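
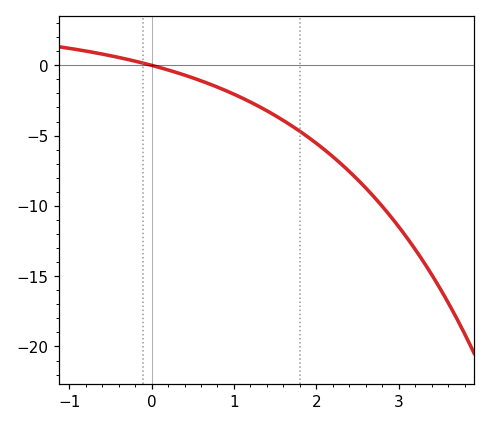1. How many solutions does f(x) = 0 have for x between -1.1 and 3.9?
1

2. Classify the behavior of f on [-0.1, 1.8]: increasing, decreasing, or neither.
decreasing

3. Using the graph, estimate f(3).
-11.5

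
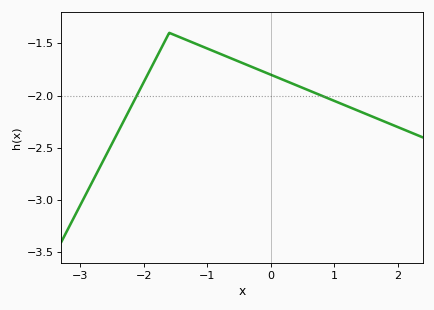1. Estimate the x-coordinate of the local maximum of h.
-1.6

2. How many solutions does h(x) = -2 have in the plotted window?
2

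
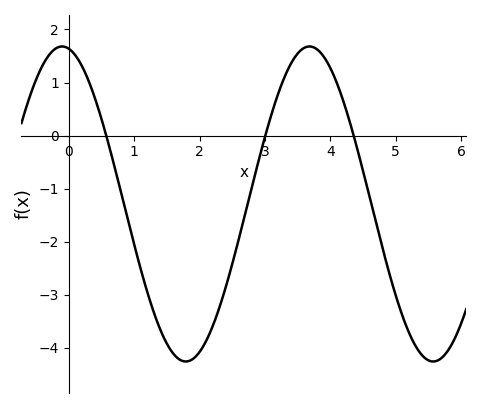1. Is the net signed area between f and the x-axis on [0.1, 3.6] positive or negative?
negative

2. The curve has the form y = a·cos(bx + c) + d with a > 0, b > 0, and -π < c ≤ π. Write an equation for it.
y = 2.97cos(1.66x + 0.17) - 1.29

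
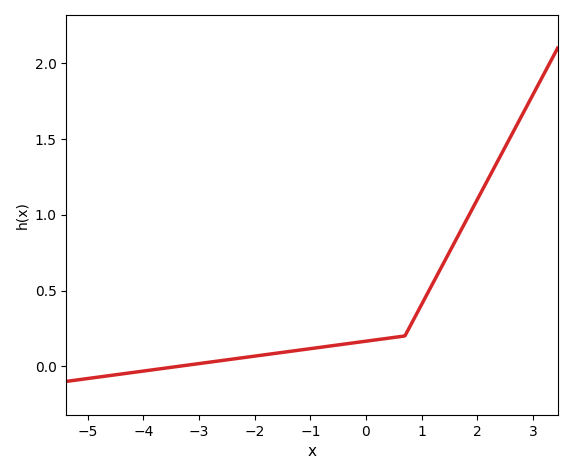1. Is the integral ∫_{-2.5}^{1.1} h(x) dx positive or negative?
positive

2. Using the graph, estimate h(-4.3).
-0.05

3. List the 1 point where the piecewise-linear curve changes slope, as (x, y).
(0.7, 0.2)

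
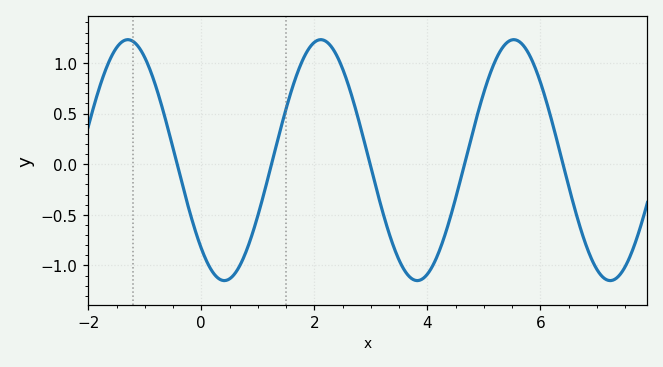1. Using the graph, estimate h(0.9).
-0.695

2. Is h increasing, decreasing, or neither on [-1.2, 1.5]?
neither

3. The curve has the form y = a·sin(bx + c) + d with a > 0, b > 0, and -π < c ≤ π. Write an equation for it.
y = 1.19sin(1.84x - 2.32) + 0.04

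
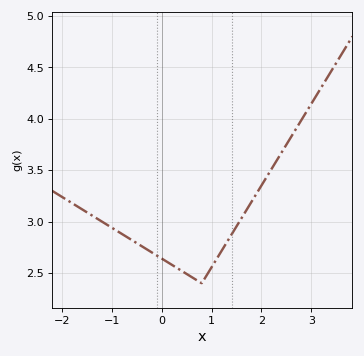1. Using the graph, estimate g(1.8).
3.19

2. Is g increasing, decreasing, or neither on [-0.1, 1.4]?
neither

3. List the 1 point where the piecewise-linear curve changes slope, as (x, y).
(0.8, 2.4)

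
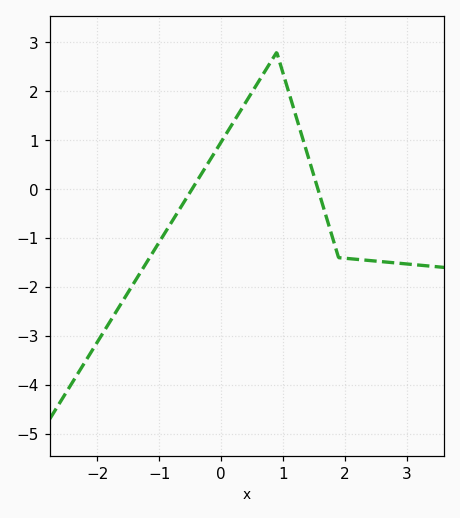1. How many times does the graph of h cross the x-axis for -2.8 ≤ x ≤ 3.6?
2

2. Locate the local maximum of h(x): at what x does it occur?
0.899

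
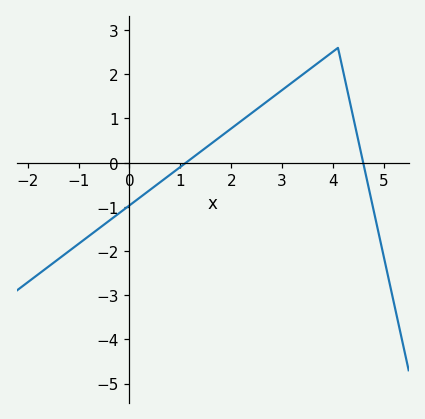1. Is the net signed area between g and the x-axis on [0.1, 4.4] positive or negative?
positive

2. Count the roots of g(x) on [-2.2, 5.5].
2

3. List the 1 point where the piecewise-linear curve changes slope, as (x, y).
(4.1, 2.6)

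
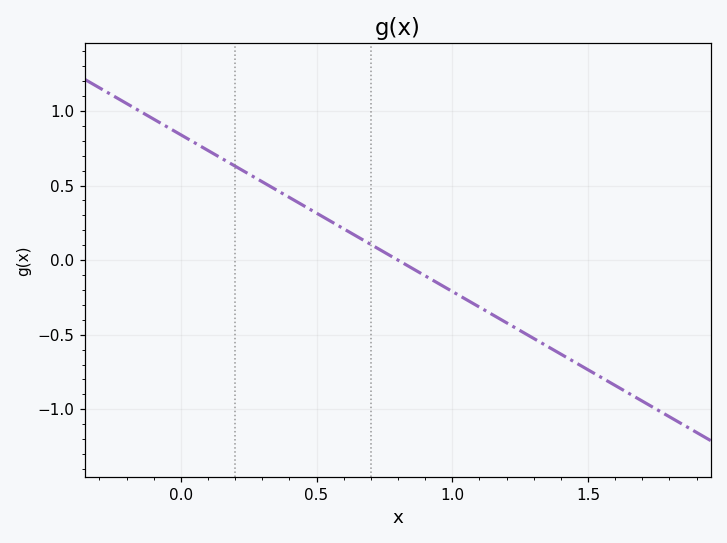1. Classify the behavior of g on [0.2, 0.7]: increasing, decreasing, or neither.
decreasing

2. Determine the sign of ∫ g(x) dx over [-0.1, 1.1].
positive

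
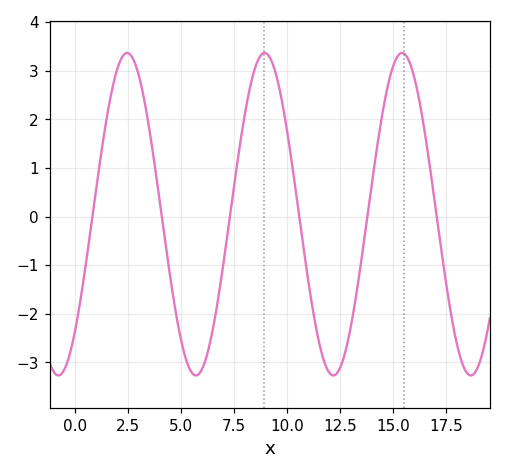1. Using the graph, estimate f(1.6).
2.27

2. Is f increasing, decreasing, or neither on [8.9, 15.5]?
neither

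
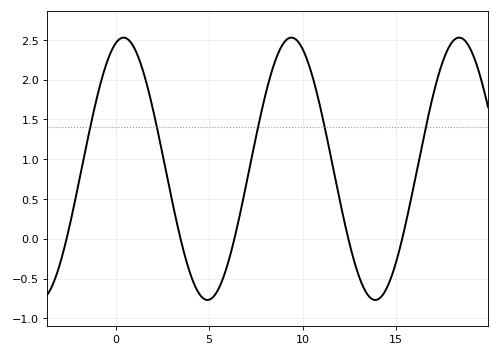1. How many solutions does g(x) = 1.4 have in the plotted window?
5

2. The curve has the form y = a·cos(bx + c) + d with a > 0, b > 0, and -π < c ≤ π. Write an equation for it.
y = 1.65cos(0.7x - 0.3) + 0.88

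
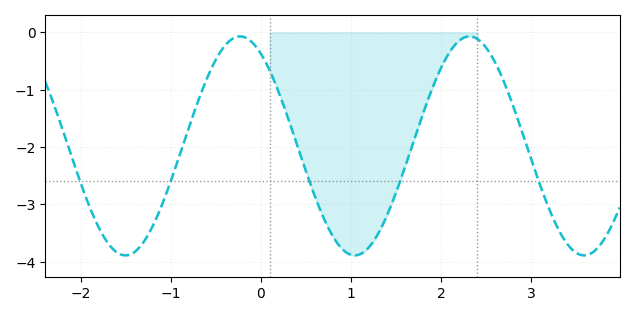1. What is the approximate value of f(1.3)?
-3.51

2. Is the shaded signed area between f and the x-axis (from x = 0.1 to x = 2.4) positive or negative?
negative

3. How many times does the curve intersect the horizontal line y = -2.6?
5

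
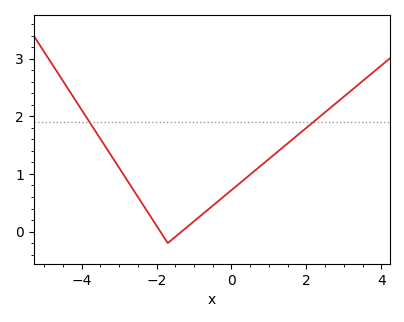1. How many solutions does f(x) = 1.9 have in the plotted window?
2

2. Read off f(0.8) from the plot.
1.15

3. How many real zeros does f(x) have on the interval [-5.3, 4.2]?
2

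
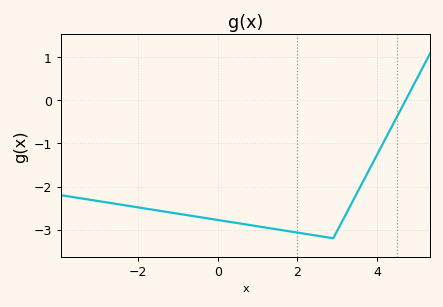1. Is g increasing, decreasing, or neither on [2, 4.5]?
neither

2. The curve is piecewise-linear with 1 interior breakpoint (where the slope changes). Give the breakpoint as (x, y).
(2.9, -3.2)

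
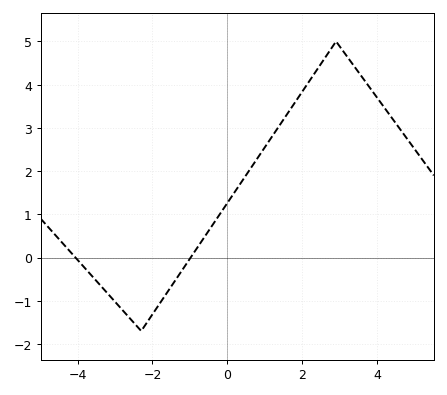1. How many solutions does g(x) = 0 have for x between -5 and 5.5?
2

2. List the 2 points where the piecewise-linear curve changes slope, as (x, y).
(-2.3, -1.7); (2.9, 5)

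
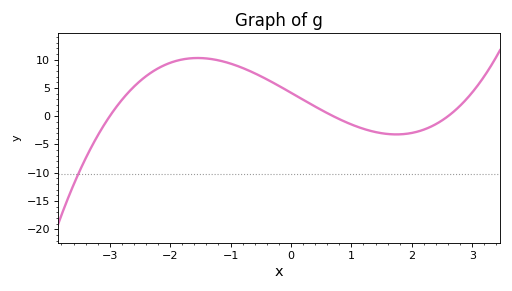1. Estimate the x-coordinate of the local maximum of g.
-1.5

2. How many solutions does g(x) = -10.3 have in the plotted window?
1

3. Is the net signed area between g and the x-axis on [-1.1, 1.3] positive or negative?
positive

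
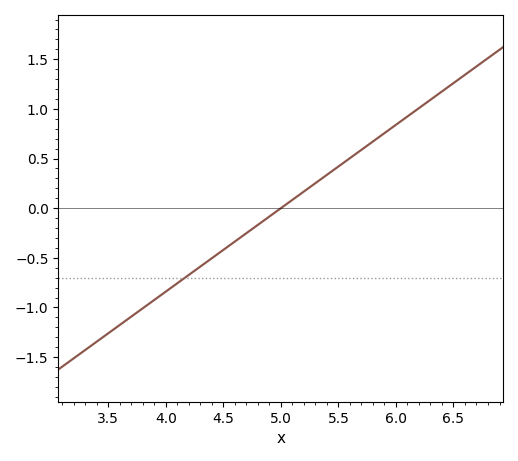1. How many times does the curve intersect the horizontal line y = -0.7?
1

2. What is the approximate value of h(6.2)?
1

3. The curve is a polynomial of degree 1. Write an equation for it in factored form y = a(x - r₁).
y = 0.84(x - 5)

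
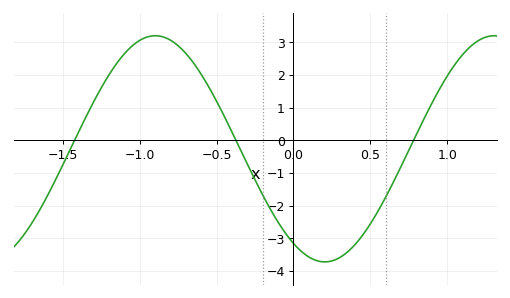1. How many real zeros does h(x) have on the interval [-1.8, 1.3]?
3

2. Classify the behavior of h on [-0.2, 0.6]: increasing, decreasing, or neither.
neither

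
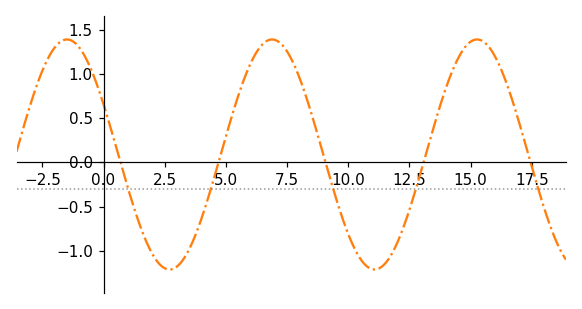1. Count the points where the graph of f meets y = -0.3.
5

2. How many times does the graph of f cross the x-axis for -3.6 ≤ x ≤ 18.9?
5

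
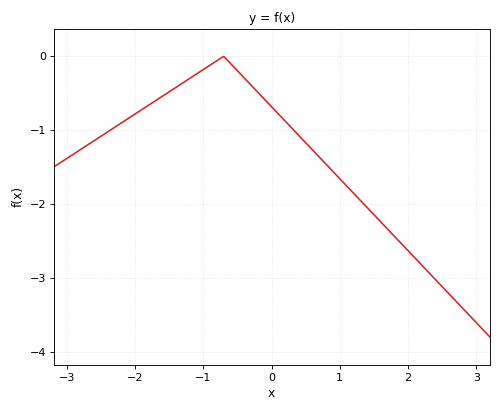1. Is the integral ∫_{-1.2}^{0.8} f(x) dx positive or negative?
negative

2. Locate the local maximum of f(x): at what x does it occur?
-0.699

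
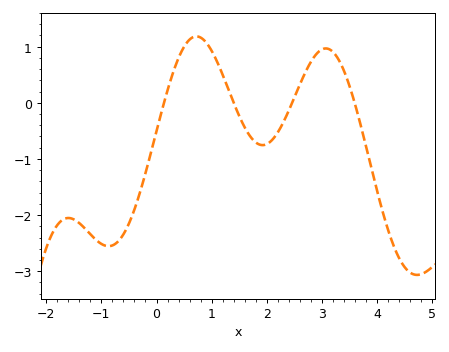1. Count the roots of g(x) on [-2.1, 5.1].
4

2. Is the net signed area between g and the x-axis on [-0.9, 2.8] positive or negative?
negative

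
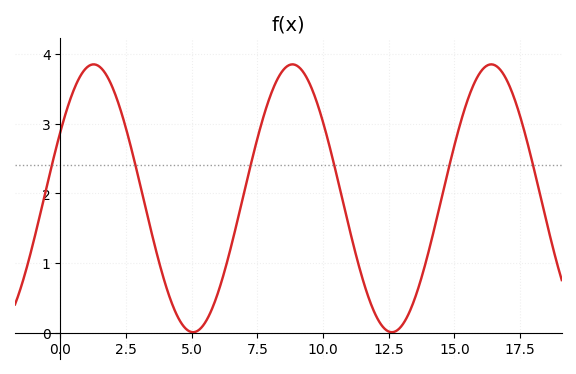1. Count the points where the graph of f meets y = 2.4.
6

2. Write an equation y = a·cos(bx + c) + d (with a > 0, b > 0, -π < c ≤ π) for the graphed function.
y = 1.92cos(0.83x - 1.05) + 1.93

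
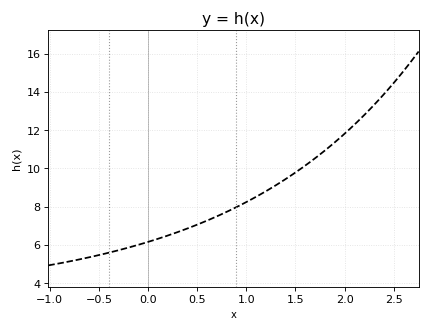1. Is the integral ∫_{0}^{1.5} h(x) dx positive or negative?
positive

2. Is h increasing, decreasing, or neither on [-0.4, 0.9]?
increasing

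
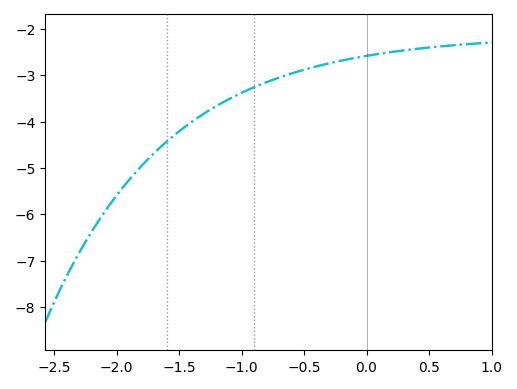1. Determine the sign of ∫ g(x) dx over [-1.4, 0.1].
negative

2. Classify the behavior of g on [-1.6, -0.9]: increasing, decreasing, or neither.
increasing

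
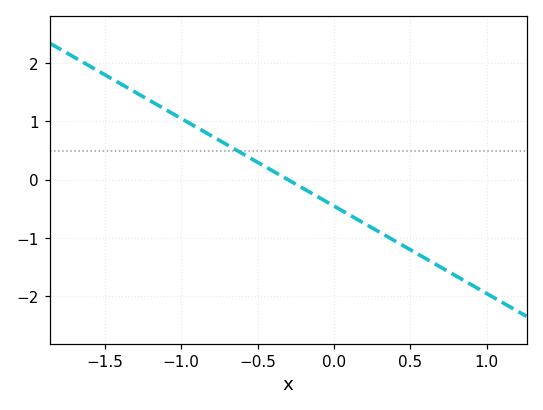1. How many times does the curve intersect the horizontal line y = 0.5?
1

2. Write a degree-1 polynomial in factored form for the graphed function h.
y = -1.5(x + 0.3)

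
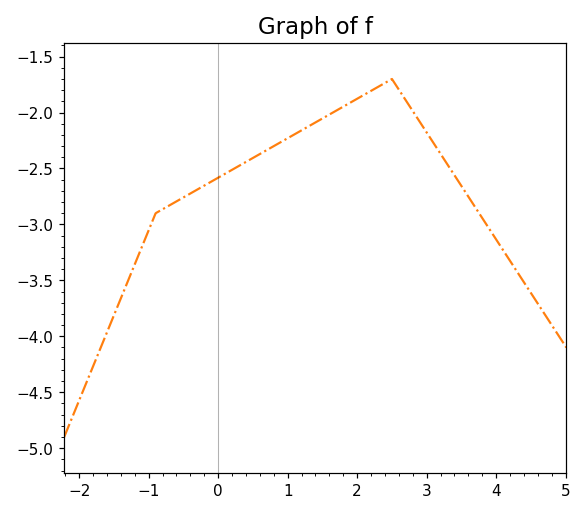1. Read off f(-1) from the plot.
-3.05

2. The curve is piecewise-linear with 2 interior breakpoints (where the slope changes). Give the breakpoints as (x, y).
(-0.9, -2.9); (2.5, -1.7)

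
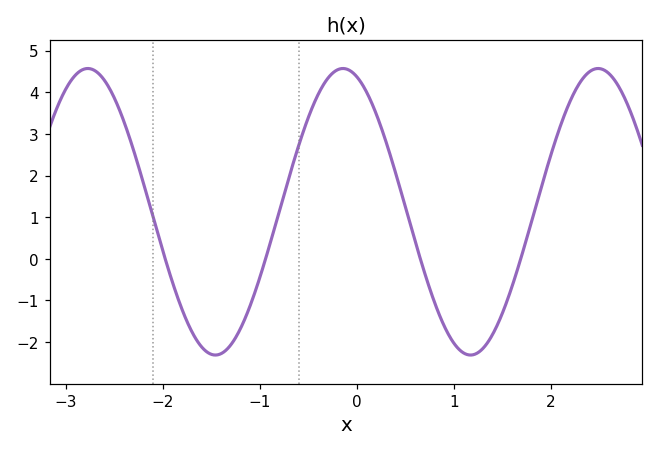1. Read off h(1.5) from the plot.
-1.3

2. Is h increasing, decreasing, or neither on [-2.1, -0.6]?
neither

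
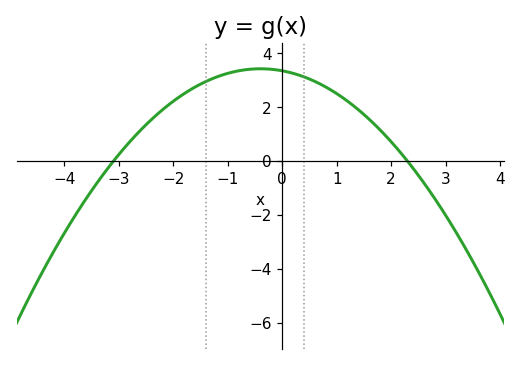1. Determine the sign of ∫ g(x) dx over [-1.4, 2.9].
positive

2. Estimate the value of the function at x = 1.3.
2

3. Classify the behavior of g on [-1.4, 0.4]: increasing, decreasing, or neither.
neither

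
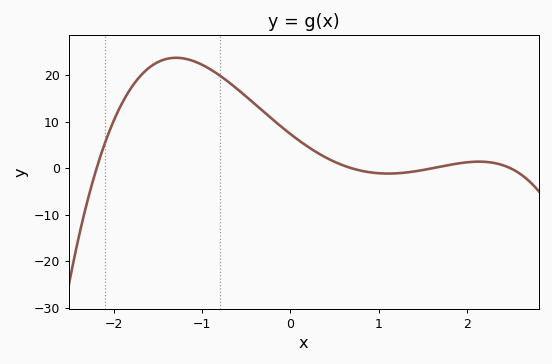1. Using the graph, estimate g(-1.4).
24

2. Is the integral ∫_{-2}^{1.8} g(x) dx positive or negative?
positive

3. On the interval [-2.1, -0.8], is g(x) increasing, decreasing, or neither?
neither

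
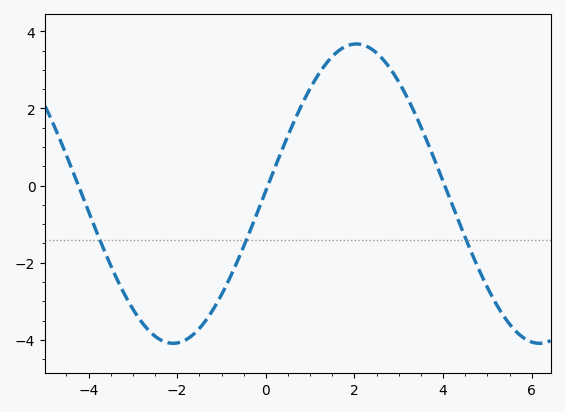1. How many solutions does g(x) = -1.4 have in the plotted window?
3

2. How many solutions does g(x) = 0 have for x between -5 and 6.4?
3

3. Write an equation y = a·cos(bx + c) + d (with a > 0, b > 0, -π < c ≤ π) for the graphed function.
y = 3.88cos(0.76x - 1.6) - 0.21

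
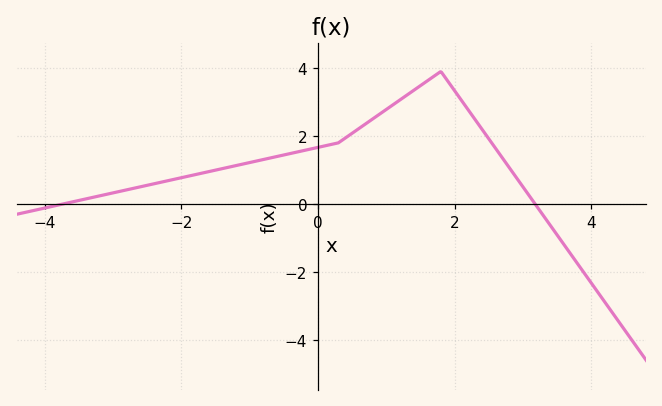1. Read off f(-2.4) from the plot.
0.596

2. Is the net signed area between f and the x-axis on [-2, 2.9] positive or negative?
positive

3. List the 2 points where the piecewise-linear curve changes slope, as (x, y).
(0.3, 1.8); (1.8, 3.9)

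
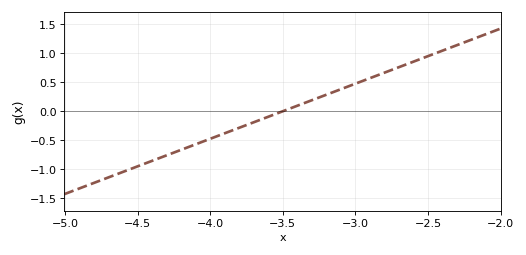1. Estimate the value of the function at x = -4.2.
-0.65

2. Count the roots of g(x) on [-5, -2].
1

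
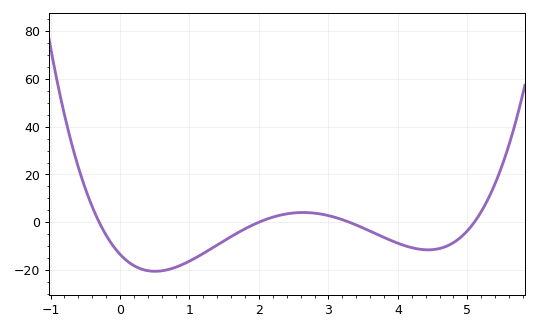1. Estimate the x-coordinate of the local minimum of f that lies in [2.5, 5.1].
4.44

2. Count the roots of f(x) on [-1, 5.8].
4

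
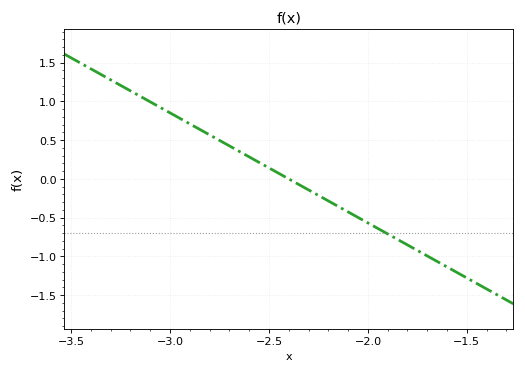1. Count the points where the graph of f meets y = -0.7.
1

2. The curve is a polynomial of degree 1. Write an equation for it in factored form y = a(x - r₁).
y = -1.42(x + 2.4)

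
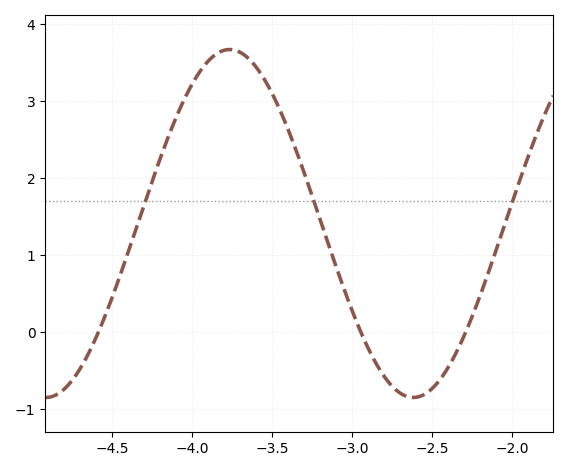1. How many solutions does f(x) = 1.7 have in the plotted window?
3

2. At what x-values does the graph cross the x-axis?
-4.6, -2.95, -2.3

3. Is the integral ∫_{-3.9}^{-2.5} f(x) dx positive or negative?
positive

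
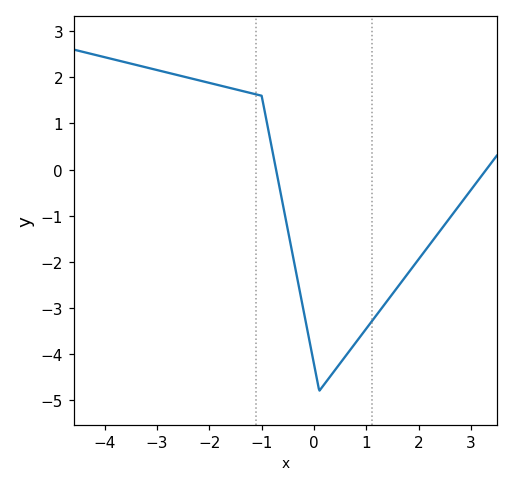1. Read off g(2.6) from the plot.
-1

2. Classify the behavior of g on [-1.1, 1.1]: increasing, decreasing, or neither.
neither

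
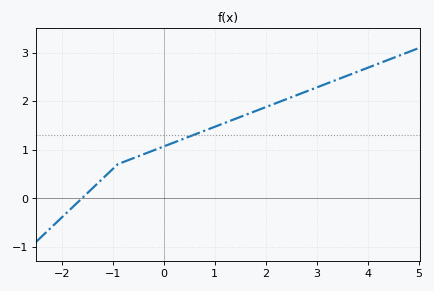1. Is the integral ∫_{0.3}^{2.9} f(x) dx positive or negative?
positive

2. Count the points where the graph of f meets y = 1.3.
1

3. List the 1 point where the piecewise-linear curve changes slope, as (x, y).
(-0.9, 0.7)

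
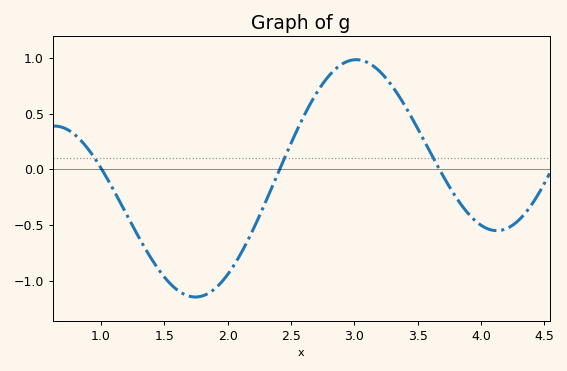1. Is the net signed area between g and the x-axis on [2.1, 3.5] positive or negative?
positive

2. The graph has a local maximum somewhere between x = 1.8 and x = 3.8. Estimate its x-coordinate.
3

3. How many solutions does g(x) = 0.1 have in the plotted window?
3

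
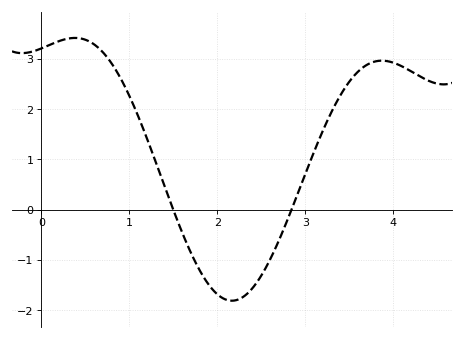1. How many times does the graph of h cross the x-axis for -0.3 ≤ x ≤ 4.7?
2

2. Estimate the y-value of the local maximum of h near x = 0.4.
3.42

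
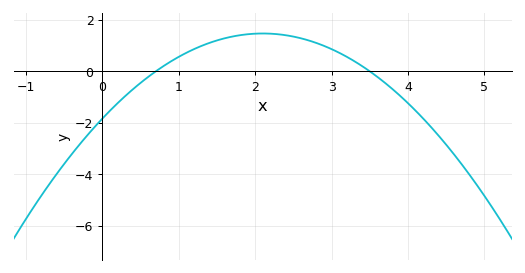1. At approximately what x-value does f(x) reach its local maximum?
2.1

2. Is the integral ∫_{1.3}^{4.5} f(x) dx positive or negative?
positive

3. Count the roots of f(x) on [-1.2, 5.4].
2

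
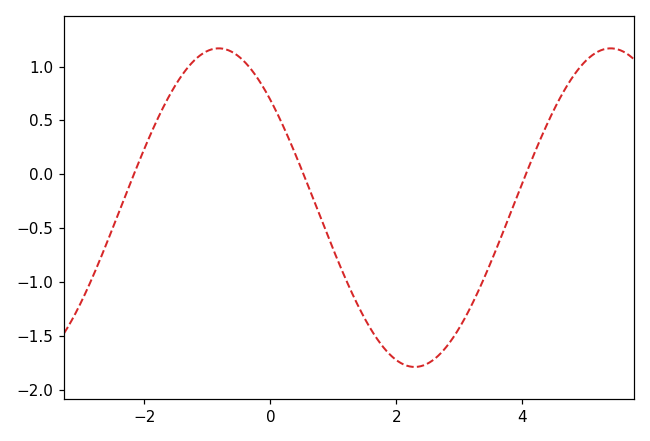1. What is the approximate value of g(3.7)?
-0.55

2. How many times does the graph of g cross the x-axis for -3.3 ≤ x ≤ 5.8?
3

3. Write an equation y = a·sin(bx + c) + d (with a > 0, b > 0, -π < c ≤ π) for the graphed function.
y = 1.48sin(1x + 2.4) - 0.31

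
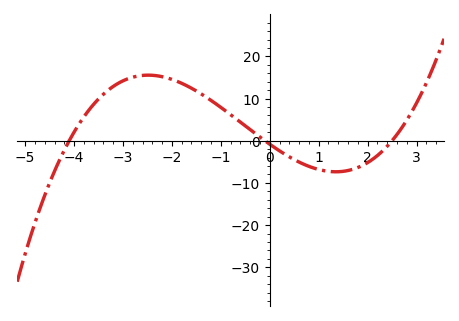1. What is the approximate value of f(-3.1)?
14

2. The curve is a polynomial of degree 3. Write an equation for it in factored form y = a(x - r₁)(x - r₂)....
y = 0.81(x + 4.1)(x + 0.1)(x - 2.5)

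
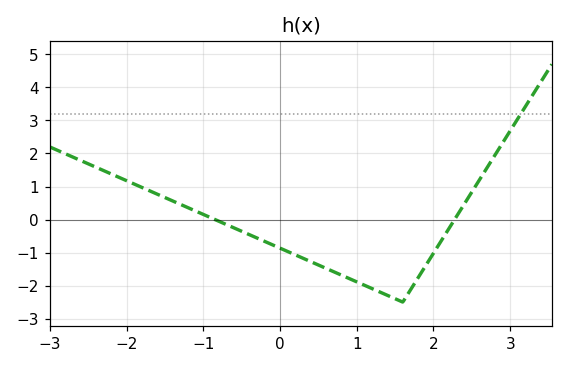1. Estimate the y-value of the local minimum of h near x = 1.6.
-2.5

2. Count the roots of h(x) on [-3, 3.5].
2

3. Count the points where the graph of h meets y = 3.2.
1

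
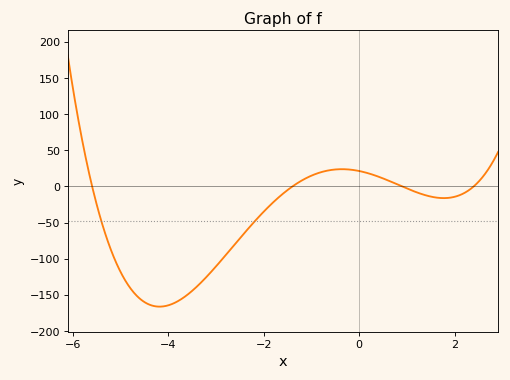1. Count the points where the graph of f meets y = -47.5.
2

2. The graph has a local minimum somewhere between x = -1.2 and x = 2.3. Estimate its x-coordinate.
1.78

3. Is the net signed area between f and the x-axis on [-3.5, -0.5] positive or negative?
negative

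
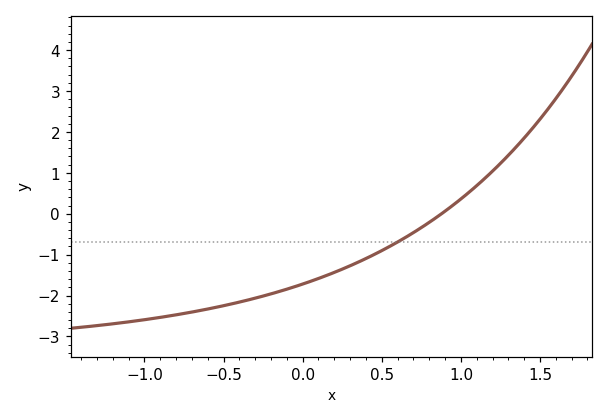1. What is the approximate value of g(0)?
-1.7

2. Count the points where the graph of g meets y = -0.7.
1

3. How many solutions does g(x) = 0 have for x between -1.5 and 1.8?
1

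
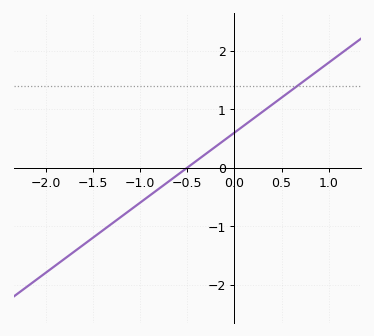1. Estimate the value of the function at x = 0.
0.6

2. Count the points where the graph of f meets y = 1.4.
1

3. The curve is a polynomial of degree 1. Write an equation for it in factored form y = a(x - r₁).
y = 1.2(x + 0.5)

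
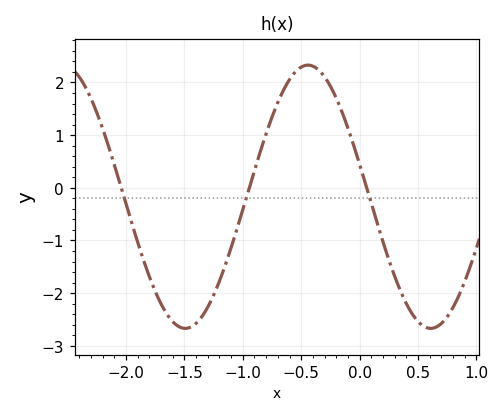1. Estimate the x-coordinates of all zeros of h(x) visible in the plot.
-2.05, -0.95, 0.05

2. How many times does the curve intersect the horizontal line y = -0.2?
3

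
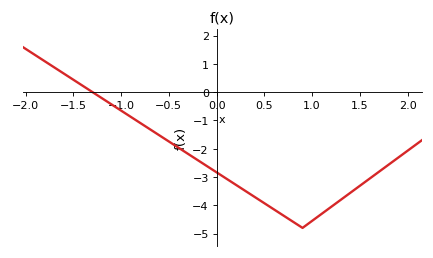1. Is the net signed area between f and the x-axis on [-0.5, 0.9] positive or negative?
negative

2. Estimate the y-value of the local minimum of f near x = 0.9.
-4.8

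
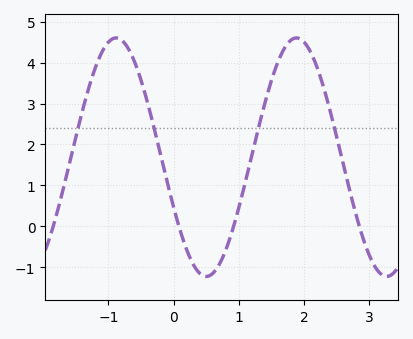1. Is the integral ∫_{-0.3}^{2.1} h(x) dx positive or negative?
positive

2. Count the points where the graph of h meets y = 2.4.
4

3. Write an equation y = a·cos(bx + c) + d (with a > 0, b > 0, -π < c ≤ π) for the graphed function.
y = 2.91cos(2.27x + 2) + 1.69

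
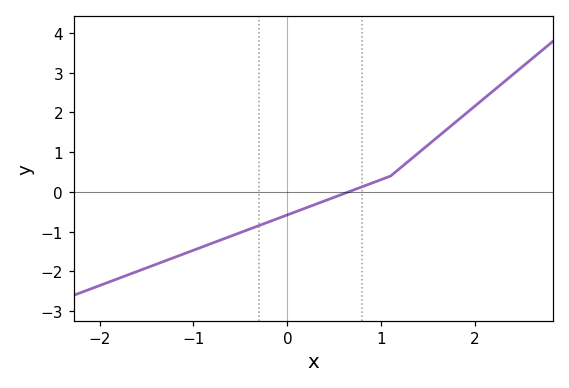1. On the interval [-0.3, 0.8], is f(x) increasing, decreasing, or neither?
increasing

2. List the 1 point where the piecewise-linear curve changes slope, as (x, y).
(1.1, 0.4)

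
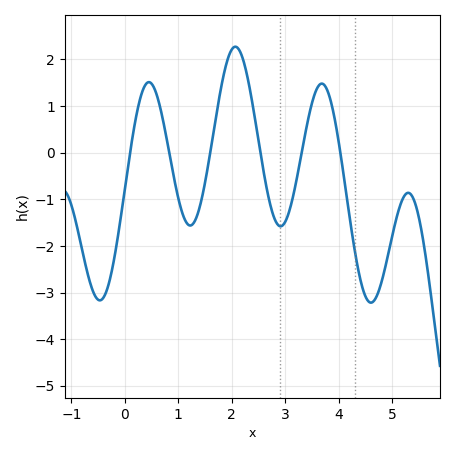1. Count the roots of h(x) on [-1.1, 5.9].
6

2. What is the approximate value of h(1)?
-1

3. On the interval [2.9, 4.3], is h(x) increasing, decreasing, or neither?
neither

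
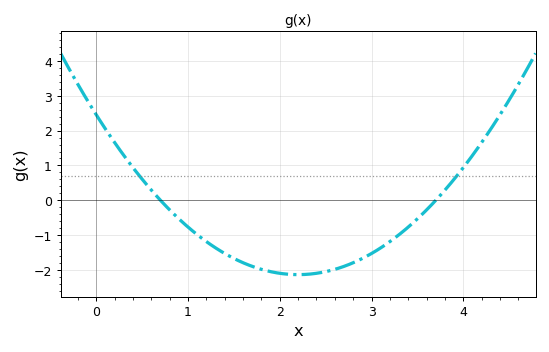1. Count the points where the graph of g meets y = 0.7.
2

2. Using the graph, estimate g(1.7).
-1.9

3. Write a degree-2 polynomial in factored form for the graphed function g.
y = 0.95(x - 0.7)(x - 3.7)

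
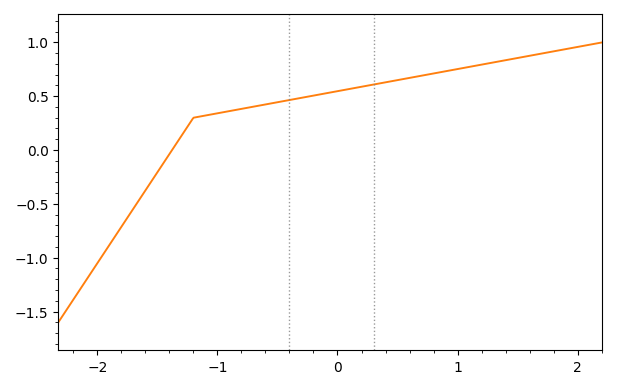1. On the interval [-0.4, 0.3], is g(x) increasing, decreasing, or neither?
increasing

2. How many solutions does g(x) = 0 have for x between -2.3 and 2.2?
1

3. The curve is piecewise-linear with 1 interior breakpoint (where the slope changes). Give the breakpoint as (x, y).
(-1.2, 0.3)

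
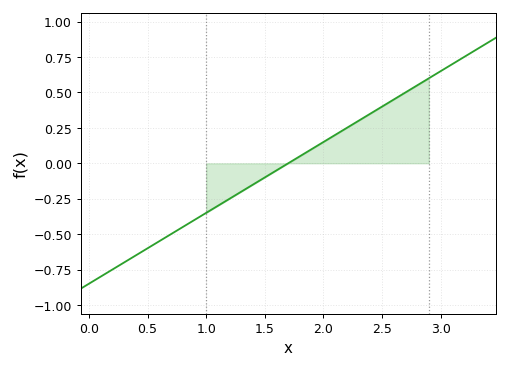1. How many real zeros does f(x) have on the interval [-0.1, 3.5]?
1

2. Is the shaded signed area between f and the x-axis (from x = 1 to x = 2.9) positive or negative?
positive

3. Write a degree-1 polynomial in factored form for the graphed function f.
y = 0.5(x - 1.7)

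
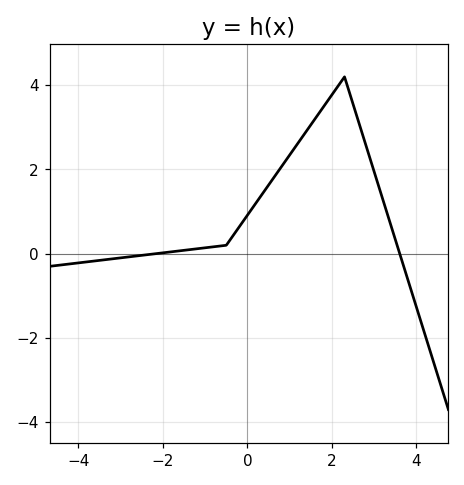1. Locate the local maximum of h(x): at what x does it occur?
2.2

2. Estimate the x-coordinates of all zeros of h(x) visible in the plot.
-2.2, 3.6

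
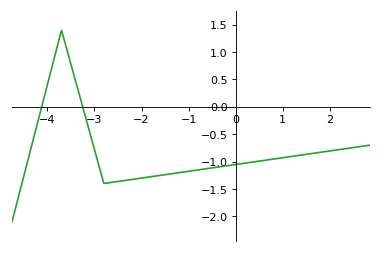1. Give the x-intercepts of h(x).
-4.2, -3.2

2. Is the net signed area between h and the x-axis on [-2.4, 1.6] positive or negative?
negative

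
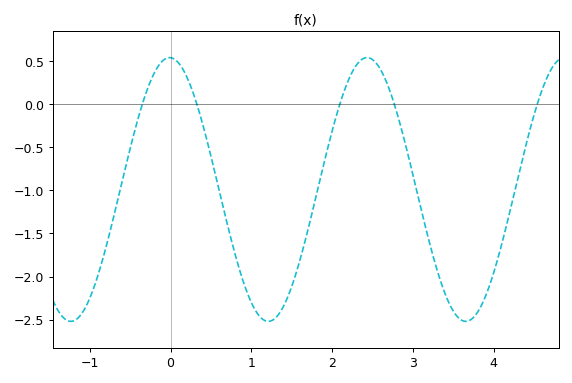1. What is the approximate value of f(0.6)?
-1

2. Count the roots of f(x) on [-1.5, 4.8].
5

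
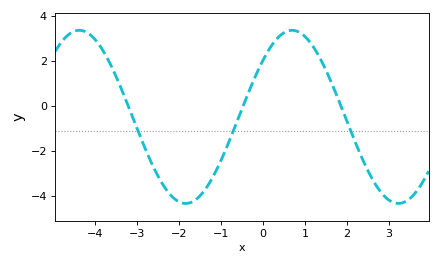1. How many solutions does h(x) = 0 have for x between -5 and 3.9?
3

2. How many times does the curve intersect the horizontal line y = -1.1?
3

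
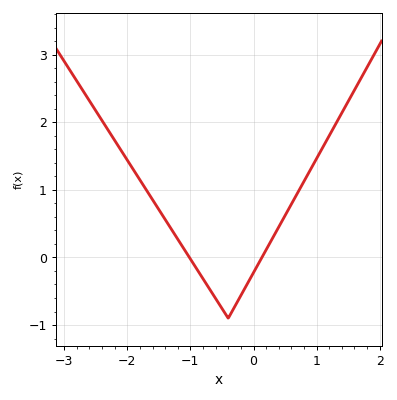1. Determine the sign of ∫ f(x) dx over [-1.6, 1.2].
positive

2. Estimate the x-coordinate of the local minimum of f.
-0.401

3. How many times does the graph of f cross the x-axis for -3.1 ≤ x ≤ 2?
2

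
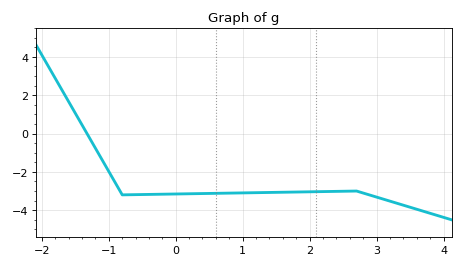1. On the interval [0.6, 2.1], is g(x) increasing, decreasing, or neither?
increasing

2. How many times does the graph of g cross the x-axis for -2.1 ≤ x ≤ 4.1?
1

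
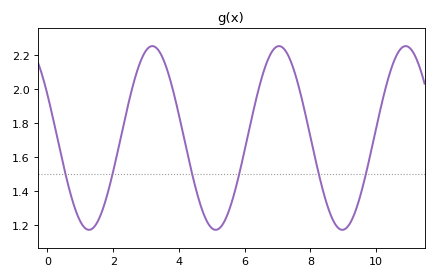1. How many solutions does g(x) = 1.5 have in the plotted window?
6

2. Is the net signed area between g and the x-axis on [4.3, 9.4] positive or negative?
positive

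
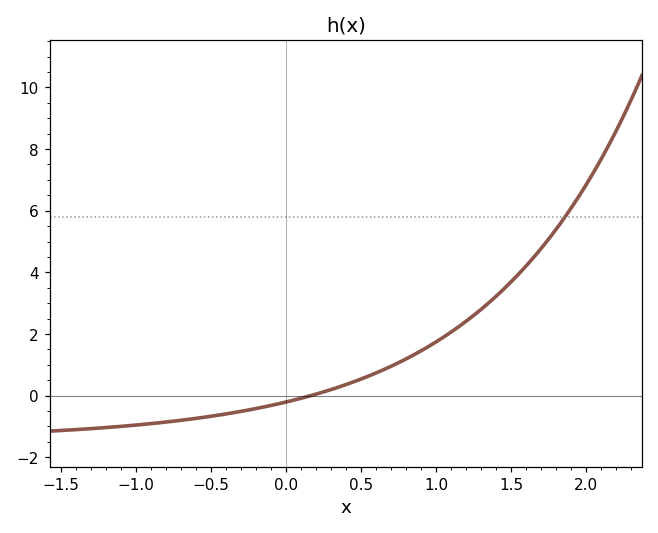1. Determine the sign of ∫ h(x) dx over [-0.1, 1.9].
positive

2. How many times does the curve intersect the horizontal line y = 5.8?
1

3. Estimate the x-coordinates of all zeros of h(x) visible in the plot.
0.167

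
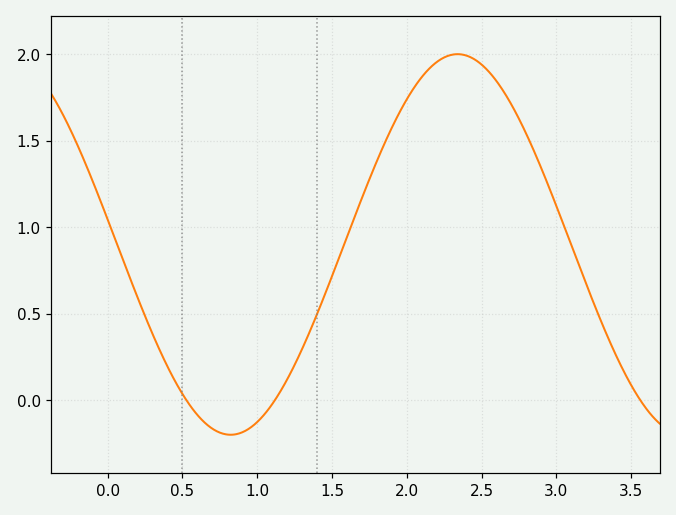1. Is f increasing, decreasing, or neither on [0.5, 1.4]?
neither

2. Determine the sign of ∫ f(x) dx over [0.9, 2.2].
positive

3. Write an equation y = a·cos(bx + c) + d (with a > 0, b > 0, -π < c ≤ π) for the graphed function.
y = 1.1cos(2.1x + 1.4) + 0.9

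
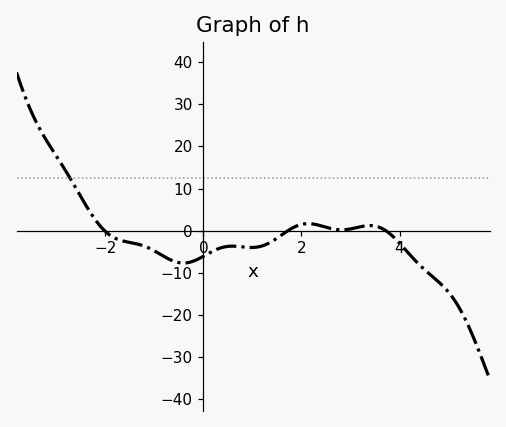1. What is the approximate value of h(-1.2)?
-4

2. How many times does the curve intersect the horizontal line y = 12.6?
1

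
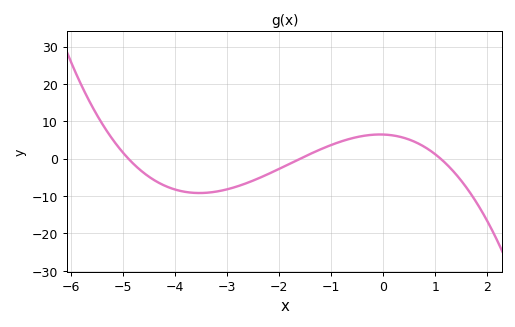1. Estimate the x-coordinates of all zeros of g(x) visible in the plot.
-4.8, -1.6, 1.2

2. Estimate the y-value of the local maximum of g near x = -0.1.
6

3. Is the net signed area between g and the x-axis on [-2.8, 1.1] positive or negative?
positive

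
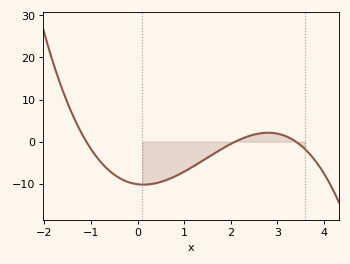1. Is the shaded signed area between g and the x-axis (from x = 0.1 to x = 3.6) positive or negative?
negative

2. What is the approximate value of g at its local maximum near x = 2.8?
2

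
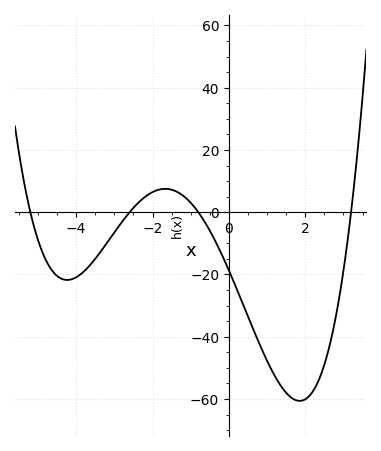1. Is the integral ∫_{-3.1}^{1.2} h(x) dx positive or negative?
negative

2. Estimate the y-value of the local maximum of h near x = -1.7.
7.51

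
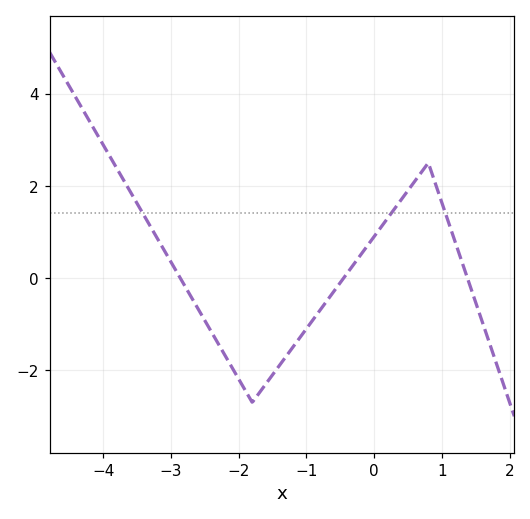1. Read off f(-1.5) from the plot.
-2.1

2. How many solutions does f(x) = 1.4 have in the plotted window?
3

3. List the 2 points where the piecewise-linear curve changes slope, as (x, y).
(-1.8, -2.7); (0.8, 2.5)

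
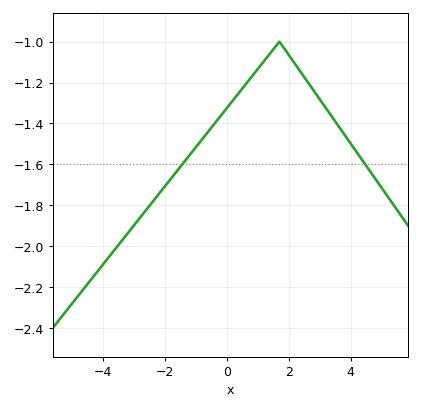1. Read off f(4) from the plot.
-1.5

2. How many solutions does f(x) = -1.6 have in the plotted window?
2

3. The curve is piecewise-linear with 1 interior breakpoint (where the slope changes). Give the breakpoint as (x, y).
(1.7, -1)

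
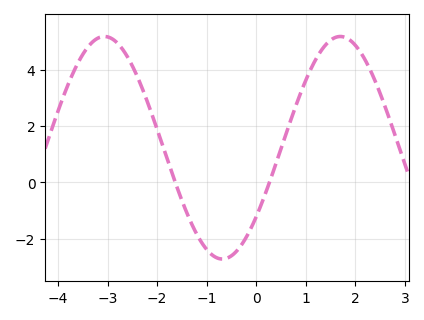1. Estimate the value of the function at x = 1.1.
4.02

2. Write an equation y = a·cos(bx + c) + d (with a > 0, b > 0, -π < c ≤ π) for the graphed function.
y = 3.95cos(1.32x - 2.24) + 1.23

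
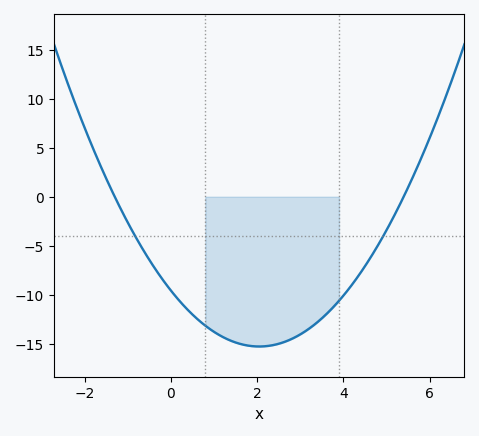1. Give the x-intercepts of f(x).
-1.2, 5.4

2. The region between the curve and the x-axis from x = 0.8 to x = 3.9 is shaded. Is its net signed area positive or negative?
negative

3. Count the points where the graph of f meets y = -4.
2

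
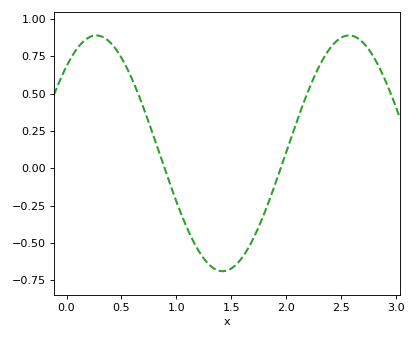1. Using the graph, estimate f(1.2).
-0.54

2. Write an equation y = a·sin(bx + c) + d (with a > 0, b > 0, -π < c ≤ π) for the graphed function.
y = 0.79sin(2.7x + 0.83) + 0.1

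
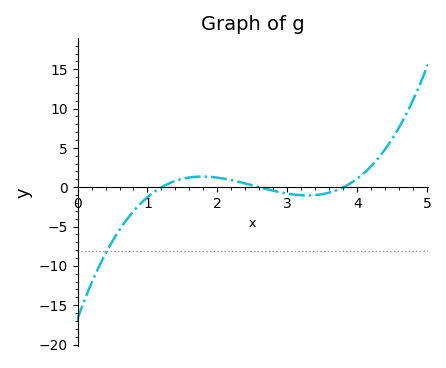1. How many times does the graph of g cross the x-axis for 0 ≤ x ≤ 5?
3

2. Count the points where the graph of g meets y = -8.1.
1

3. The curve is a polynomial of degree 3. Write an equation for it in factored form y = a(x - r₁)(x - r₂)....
y = 1.41(x - 1.2)(x - 2.6)(x - 3.8)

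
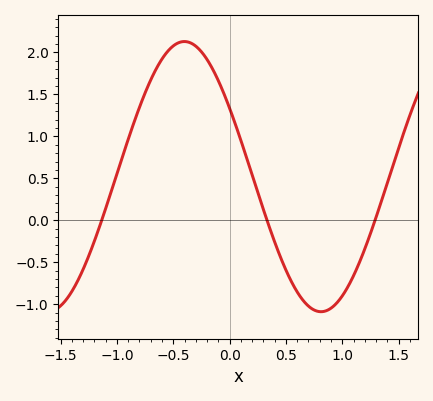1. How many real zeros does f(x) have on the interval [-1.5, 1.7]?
3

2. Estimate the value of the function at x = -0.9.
0.963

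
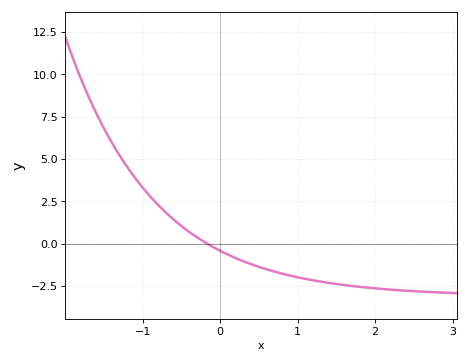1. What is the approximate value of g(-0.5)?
1.05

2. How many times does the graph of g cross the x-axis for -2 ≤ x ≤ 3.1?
1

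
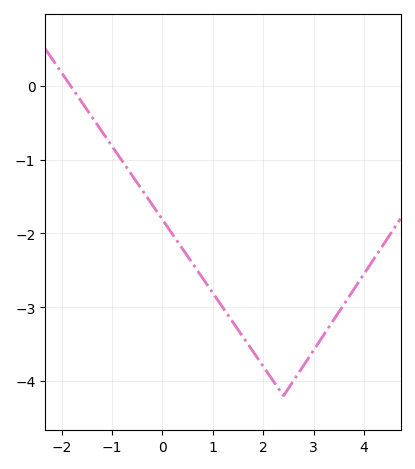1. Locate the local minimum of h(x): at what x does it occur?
2.4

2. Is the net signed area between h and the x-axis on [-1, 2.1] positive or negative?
negative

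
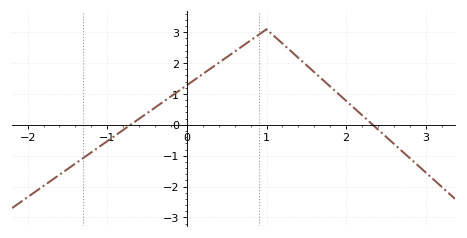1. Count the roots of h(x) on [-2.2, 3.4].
2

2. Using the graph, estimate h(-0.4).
0.6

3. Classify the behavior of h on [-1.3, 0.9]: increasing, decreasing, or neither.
increasing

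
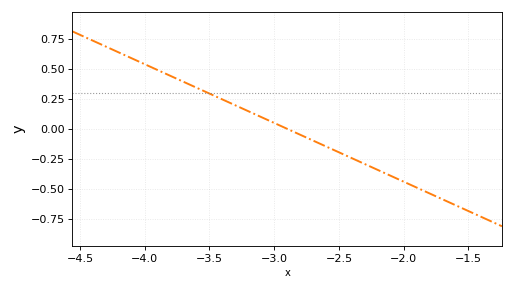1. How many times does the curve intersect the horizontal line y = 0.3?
1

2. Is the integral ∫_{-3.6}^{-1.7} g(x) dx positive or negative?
negative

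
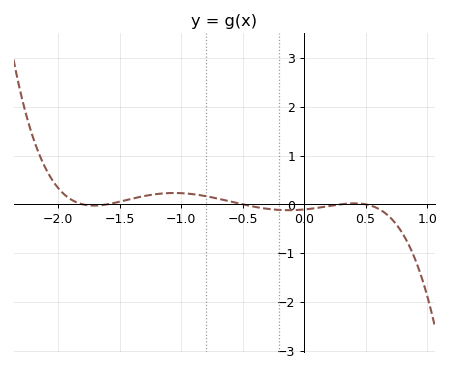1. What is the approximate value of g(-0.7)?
0.1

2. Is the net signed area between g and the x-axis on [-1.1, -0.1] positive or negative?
positive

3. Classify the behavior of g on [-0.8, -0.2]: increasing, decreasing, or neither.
decreasing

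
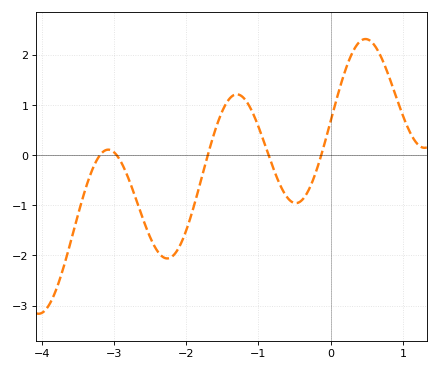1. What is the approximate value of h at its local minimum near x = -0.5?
-1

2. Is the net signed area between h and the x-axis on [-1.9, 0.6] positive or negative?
positive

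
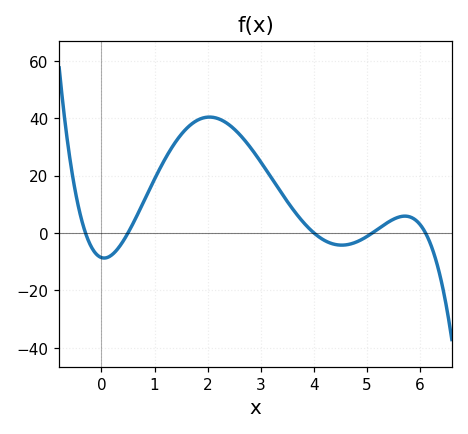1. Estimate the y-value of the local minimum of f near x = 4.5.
-4.25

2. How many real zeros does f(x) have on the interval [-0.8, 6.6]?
5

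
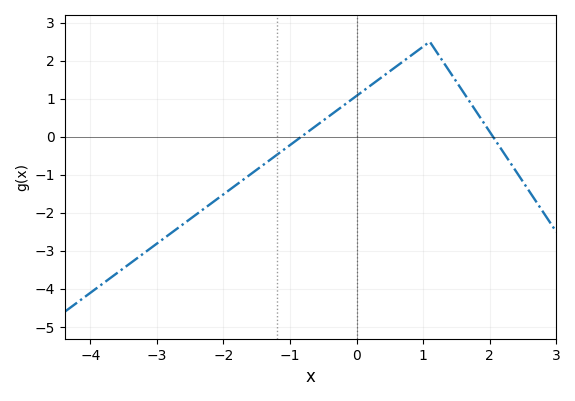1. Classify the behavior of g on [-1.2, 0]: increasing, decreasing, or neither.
increasing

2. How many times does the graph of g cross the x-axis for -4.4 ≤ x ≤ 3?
2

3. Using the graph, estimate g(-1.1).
-0.349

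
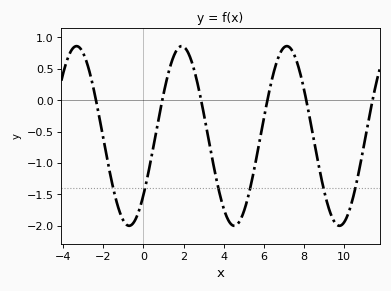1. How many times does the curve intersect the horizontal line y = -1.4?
6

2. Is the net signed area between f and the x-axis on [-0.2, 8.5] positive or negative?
negative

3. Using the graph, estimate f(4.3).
-1.95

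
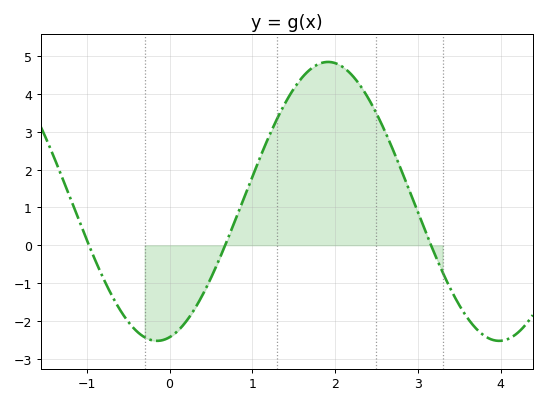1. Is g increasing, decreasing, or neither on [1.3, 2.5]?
neither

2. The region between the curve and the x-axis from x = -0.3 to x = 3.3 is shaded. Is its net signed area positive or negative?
positive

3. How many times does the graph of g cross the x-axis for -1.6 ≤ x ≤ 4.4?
3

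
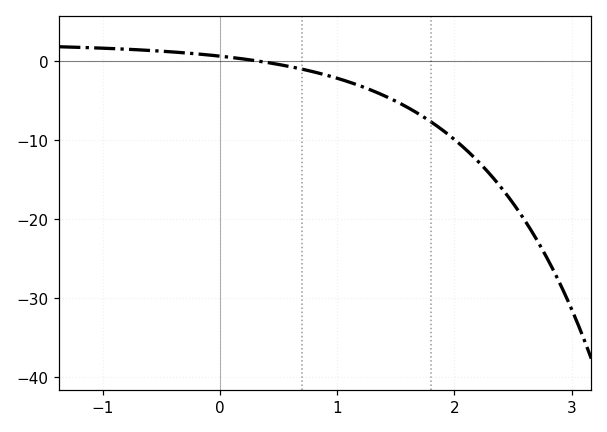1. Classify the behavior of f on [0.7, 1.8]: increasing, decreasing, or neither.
decreasing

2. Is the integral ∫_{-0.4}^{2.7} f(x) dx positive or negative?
negative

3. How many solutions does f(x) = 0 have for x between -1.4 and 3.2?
1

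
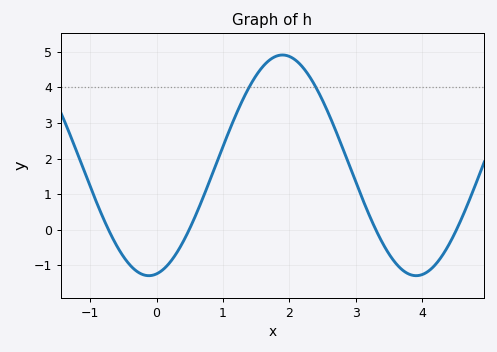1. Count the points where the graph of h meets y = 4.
2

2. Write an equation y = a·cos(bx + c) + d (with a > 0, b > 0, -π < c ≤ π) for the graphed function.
y = 3.1cos(1.56x - 2.96) + 1.81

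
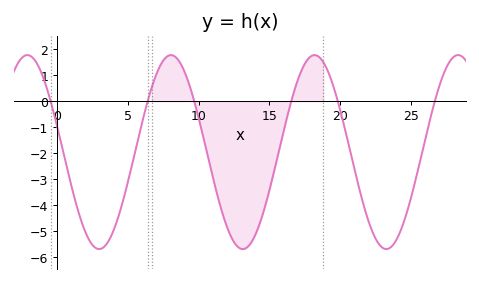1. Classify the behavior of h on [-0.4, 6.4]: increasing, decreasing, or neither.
neither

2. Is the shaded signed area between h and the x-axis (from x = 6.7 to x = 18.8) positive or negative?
negative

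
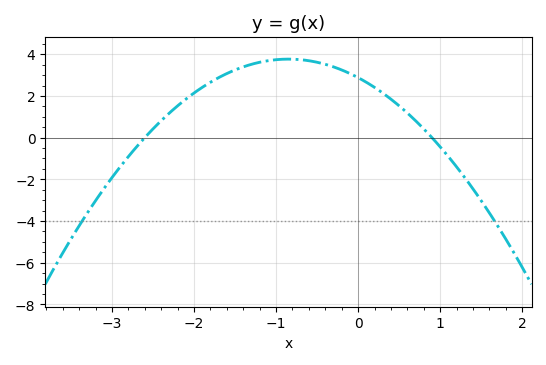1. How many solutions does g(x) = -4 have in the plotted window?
2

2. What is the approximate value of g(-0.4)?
3.6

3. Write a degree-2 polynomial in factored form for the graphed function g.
y = -1.23(x + 2.6)(x - 0.9)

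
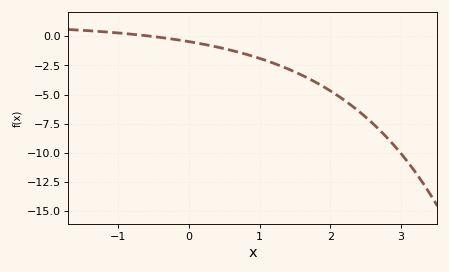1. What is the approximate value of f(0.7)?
-1.4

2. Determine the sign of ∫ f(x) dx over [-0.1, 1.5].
negative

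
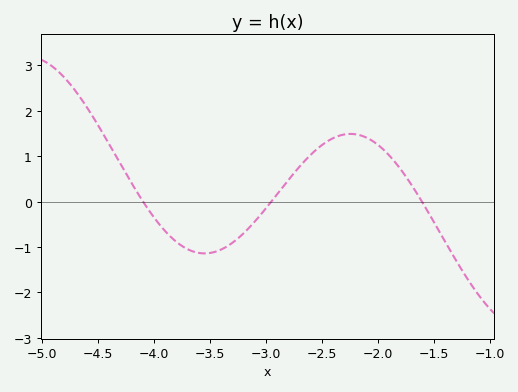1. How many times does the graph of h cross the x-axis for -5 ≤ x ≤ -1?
3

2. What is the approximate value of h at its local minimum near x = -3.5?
-1.1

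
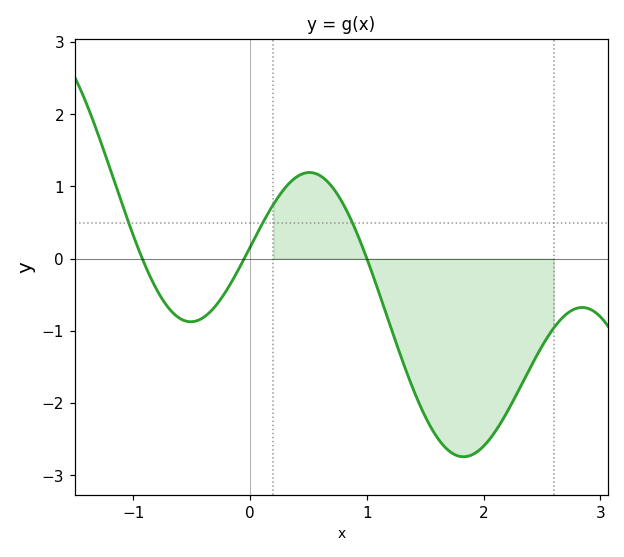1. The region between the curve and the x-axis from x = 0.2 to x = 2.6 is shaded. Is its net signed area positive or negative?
negative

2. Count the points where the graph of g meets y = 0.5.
3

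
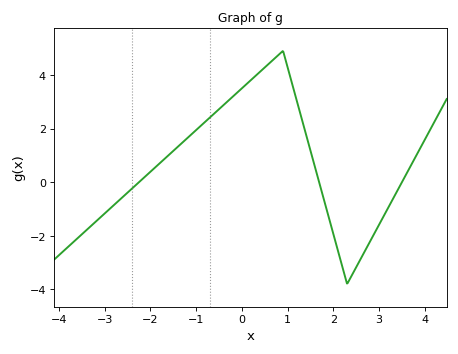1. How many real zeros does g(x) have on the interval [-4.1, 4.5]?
3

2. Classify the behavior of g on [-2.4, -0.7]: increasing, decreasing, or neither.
increasing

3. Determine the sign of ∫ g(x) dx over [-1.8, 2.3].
positive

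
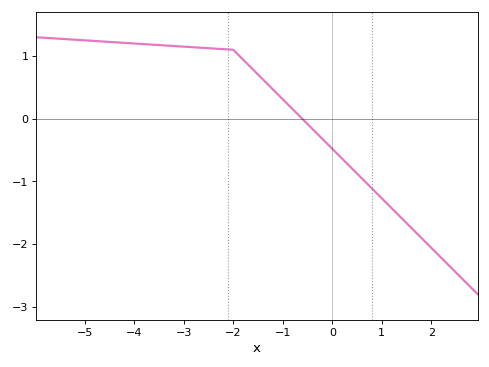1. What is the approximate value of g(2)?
-2.1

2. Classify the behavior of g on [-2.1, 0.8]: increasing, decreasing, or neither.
decreasing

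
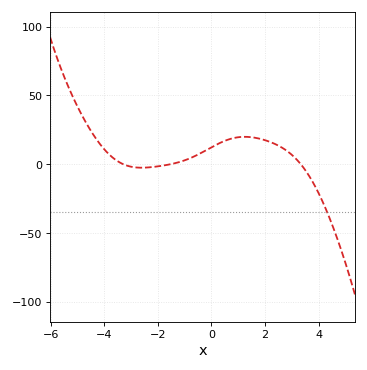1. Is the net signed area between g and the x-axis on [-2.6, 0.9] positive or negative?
positive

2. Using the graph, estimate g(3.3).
0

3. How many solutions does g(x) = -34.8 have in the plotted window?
1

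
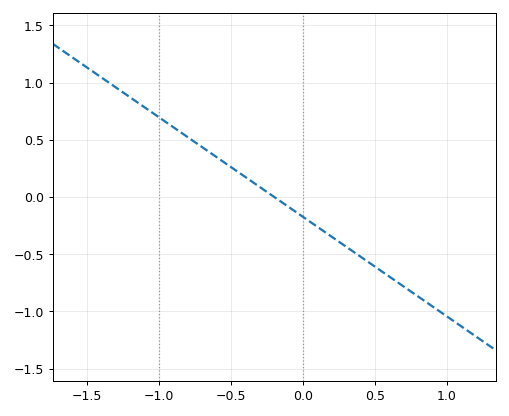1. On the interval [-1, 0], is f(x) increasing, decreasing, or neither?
decreasing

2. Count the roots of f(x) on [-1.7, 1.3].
1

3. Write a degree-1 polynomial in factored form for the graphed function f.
y = -0.87(x + 0.2)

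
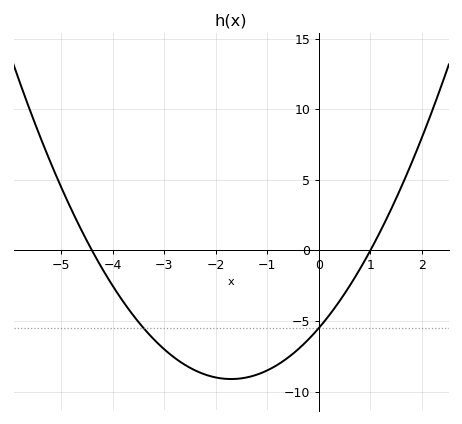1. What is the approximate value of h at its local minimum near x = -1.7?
-9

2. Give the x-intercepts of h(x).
-4.4, 1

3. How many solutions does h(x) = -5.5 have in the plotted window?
2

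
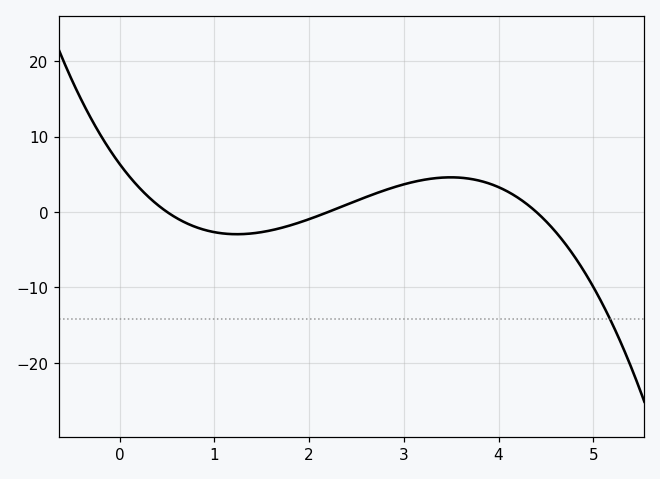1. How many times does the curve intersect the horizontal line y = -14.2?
1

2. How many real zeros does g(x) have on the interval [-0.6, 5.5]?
3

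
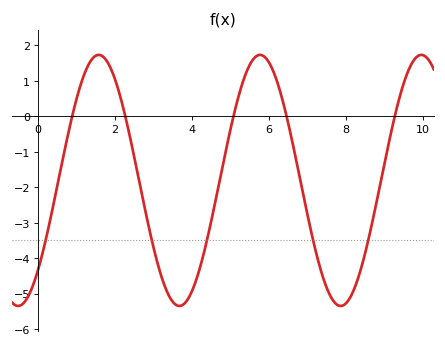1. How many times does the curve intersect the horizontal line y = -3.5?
5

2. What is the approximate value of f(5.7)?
1.7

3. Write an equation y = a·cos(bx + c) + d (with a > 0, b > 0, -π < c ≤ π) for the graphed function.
y = 3.54cos(1.5x - 2.4) - 1.81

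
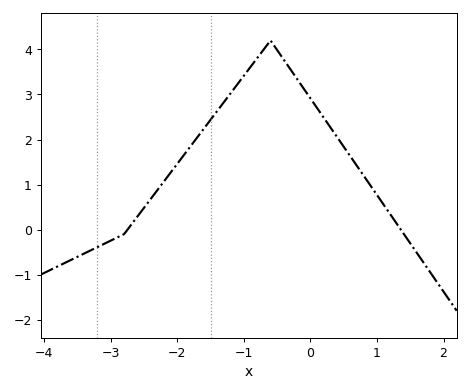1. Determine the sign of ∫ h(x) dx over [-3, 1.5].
positive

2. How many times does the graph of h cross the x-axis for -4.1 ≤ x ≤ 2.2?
2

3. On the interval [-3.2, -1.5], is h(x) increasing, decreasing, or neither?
increasing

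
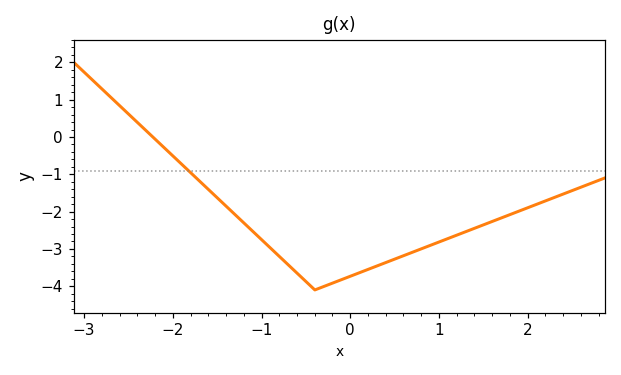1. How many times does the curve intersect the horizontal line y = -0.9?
1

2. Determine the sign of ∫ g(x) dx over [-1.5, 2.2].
negative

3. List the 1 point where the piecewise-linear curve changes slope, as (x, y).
(-0.4, -4.1)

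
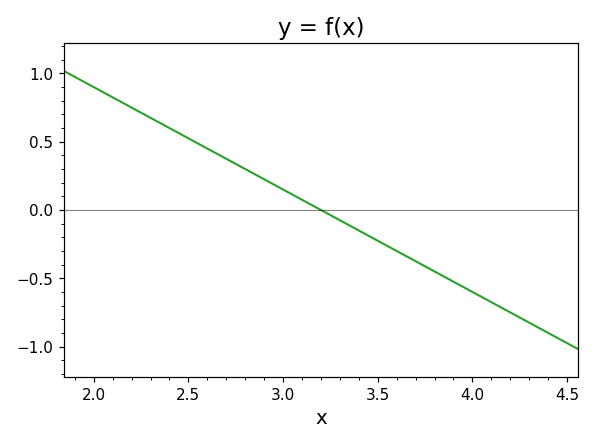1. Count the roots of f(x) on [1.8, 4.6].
1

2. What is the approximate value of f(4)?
-0.6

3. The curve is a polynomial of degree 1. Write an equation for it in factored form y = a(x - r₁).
y = -0.75(x - 3.2)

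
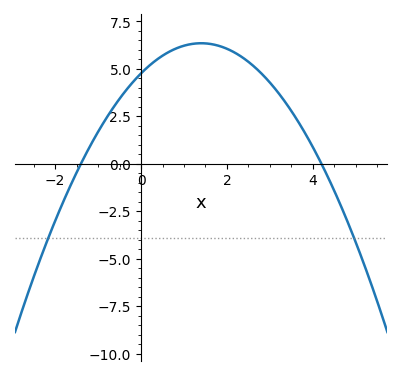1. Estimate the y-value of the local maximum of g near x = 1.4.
6.4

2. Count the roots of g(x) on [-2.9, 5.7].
2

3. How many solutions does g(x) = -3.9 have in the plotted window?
2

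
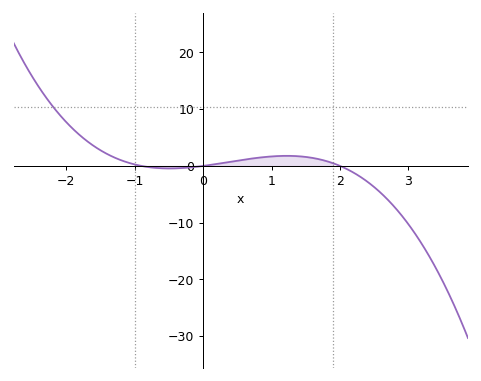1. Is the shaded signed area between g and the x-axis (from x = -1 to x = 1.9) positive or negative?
positive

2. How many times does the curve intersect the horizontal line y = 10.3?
1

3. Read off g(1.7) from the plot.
1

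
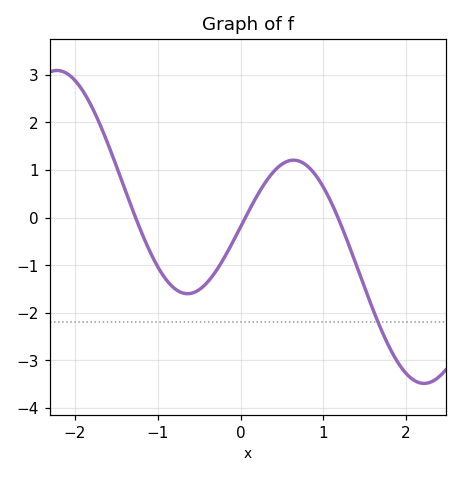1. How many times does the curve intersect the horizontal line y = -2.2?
1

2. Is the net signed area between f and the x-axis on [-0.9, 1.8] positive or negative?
negative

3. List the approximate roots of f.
-1.27, 0.058, 1.18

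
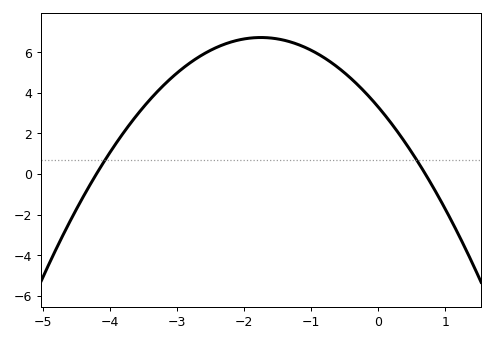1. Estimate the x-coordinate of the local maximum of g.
-1.75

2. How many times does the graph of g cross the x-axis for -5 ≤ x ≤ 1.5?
2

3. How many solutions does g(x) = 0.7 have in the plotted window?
2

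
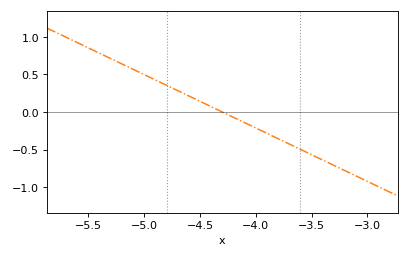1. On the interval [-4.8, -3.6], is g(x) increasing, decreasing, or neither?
decreasing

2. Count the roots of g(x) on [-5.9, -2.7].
1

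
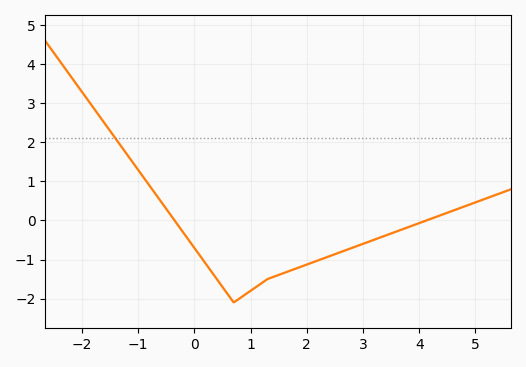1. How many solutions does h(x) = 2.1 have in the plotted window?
1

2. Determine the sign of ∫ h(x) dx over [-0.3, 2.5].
negative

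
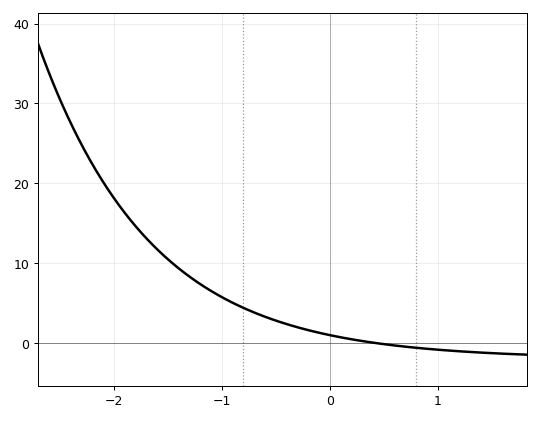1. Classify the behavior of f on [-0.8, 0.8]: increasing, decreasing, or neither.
decreasing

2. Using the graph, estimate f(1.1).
-0.94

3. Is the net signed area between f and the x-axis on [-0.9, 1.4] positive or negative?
positive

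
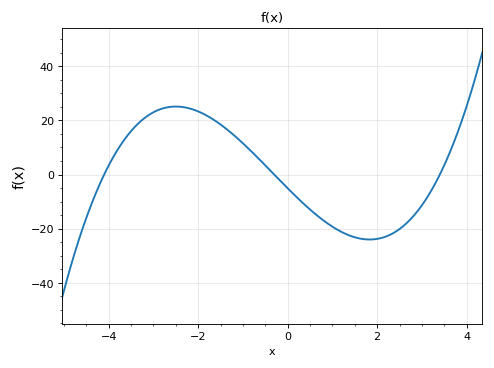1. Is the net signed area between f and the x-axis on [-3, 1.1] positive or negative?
positive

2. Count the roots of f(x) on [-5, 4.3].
3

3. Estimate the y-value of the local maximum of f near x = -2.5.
26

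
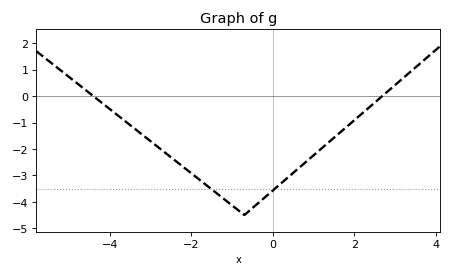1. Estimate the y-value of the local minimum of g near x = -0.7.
-4.5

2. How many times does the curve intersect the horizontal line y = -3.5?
2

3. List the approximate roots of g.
-4.41, 2.69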